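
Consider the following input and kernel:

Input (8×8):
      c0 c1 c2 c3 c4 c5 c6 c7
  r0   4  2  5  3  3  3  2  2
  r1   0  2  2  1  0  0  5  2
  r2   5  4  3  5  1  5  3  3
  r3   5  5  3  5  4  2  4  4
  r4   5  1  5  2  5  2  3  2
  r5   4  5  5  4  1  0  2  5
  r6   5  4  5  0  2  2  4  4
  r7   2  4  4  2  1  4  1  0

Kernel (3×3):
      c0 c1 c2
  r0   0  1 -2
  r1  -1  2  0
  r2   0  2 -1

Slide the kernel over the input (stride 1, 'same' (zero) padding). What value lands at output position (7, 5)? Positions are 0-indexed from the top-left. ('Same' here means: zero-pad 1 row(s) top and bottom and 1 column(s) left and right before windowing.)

1

The receptive field on the zero-padded input at this output position is [2 2 4 / 1 4 1 / 0 0 0]. Elementwise product with the kernel and sum: 2·1 + 4·-2 + 1·-1 + 4·2 + 0·2 + 0·-1.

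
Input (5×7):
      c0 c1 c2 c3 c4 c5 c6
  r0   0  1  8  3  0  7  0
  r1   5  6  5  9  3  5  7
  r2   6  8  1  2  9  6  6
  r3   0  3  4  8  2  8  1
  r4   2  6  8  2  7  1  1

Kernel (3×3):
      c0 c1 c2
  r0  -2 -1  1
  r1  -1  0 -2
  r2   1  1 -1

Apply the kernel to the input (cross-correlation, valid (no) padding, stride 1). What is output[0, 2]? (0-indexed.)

-36

The receptive field on the input at this output position is [8 3 0 / 5 9 3 / 1 2 9]. Elementwise product with the kernel and sum: 8·-2 + 3·-1 + 0·1 + 5·-1 + 3·-2 + 1·1 + 2·1 + 9·-1.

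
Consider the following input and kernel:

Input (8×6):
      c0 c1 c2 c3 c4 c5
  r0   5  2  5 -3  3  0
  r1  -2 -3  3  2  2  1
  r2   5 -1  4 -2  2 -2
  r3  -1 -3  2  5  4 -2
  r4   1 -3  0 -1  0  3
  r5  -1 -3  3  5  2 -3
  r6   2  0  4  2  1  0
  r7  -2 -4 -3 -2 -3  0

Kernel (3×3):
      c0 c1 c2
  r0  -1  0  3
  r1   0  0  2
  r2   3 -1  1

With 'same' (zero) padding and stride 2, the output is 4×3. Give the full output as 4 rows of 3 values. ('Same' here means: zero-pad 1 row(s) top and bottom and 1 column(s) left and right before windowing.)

3 -16 5
-13 -1 6
-17 9 5
-11 11 -17

Output[0,0]: The receptive field on the zero-padded input at this output position is [0 0 0 / 0 5 2 / 0 -2 -3]. Elementwise product with the kernel and sum: 0·-1 + 0·3 + 2·2 + 0·3 + -2·-1 + -3·1.
Output[0,1]: The receptive field on the zero-padded input at this output position is [0 0 0 / 2 5 -3 / -3 3 2]. Elementwise product with the kernel and sum: 0·-1 + 0·3 + -3·2 + -3·3 + 3·-1 + 2·1.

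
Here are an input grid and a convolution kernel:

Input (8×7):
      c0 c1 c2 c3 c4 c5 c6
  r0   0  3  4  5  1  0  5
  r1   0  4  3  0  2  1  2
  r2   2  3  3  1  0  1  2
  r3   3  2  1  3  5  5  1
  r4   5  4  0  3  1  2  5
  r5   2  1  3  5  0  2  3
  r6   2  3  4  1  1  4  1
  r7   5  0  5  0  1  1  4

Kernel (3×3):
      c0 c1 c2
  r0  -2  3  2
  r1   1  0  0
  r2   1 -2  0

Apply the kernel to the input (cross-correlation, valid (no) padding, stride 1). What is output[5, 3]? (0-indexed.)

The receptive field on the input at this output position is [5 0 2 / 1 1 4 / 0 1 1]. Elementwise product with the kernel and sum: 5·-2 + 0·3 + 2·2 + 1·1 + 0·1 + 1·-2.

-7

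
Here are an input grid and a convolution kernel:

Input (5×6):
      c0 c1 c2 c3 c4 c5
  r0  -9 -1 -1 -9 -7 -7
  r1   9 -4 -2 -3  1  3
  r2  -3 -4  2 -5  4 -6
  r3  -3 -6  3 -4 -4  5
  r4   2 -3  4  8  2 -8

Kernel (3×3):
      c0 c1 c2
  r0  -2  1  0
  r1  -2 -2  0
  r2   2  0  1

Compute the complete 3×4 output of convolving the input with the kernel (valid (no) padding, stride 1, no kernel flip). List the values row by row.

Output[0,0]: The receptive field on the input at this output position is [-9 -1 -1 / 9 -4 -2 / -3 -4 2]. Elementwise product with the kernel and sum: -9·-2 + -1·1 + 9·-2 + -4·-2 + -3·2 + 2·1.
Output[0,1]: The receptive field on the input at this output position is [-1 -1 -9 / -4 -2 -3 / -4 2 -5]. Elementwise product with the kernel and sum: -1·-2 + -1·1 + -4·-2 + -2·-2 + -4·2 + -5·1.

3 0 11 -1
-11 -6 9 6
28 18 3 38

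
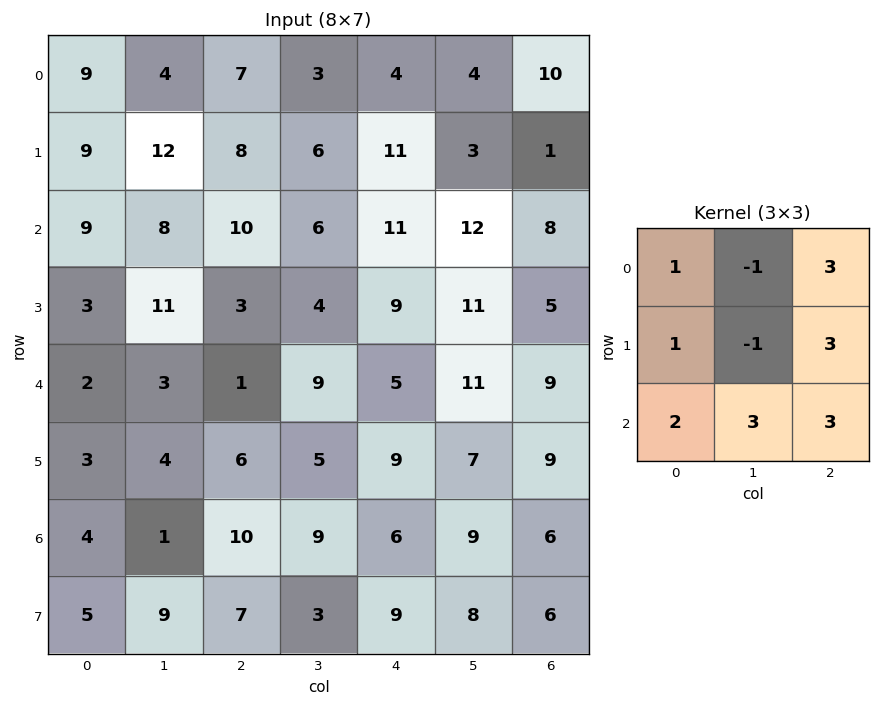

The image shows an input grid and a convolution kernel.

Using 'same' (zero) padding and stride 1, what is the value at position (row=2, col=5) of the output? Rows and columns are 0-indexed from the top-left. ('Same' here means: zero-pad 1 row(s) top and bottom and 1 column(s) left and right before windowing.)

The receptive field on the zero-padded input at this output position is [11 3 1 / 11 12 8 / 9 11 5]. Elementwise product with the kernel and sum: 11·1 + 3·-1 + 1·3 + 11·1 + 12·-1 + 8·3 + 9·2 + 11·3 + 5·3.

100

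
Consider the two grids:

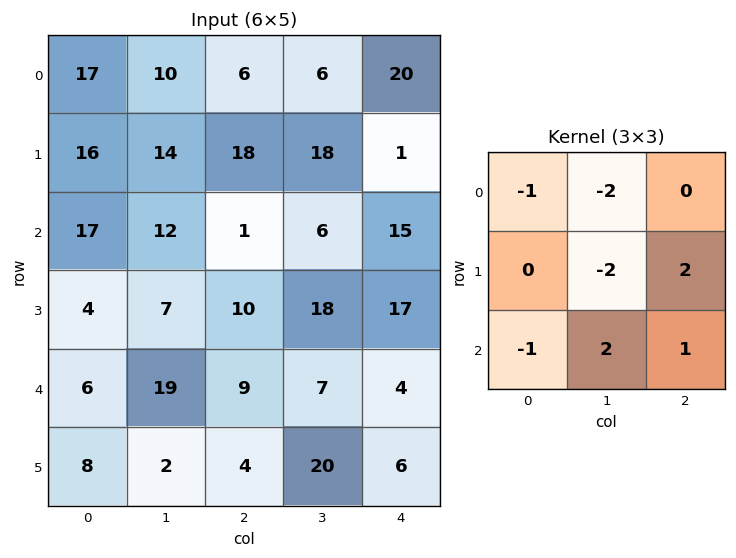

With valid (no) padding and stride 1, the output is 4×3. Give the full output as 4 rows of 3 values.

Output[0,0]: The receptive field on the input at this output position is [17 10 6 / 16 14 18 / 17 12 1]. Elementwise product with the kernel and sum: 17·-1 + 10·-2 + 14·-2 + 18·2 + 17·-1 + 12·2 + 1·1.

-21 -26 -26
-46 -9 7
6 8 -6
-38 -5 -10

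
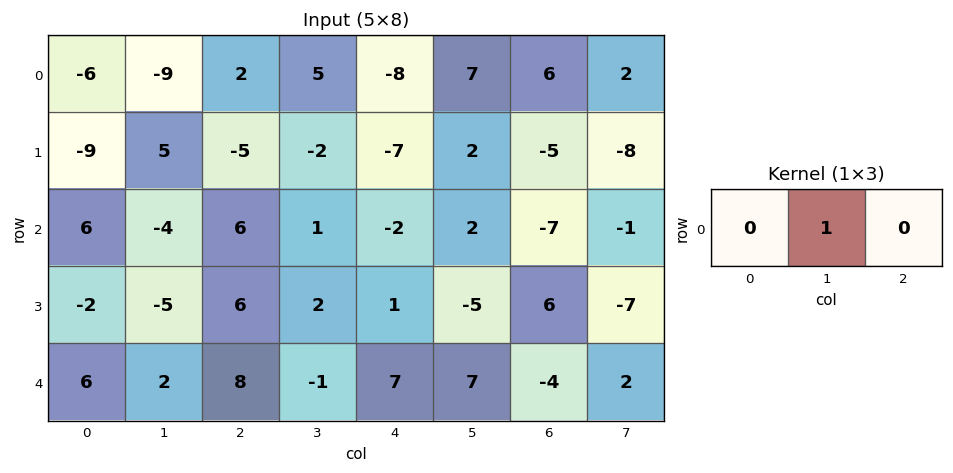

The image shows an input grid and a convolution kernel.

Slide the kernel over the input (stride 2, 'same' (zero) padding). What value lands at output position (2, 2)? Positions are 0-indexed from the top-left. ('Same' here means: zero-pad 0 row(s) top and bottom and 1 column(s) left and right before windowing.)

7

The receptive field on the zero-padded input at this output position is [-1 7 7]. Elementwise product with the kernel and sum: 7·1.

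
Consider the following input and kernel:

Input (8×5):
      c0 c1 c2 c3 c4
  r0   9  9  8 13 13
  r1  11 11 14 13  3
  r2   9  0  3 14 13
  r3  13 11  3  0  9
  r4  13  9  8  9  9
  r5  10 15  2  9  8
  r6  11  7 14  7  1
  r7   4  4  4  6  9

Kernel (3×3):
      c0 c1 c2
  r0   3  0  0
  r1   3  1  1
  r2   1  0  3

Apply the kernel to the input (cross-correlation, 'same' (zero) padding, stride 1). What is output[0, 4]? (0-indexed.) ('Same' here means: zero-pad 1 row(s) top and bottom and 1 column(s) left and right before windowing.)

The receptive field on the zero-padded input at this output position is [0 0 0 / 13 13 0 / 13 3 0]. Elementwise product with the kernel and sum: 0·3 + 13·3 + 13·1 + 0·1 + 13·1 + 0·3.

65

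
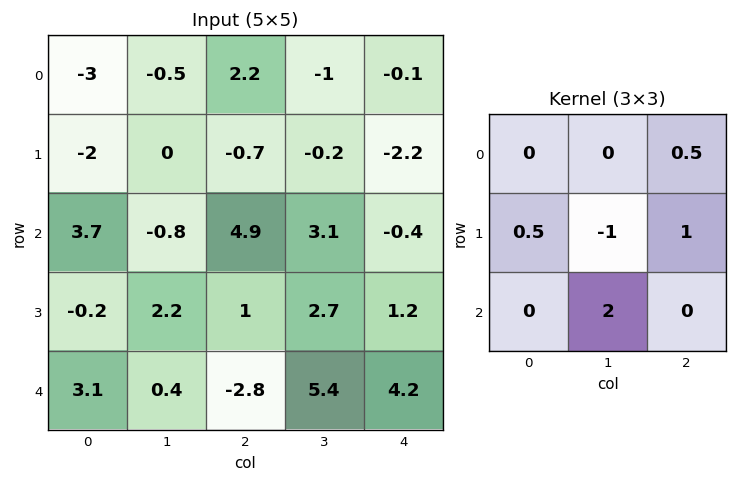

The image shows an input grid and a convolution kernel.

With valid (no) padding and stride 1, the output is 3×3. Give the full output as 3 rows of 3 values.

-2.2 9.8 3.8
11.6 -0.3 3.25
1.95 -1.25 9.6

Output[0,0]: The receptive field on the input at this output position is [-3 -0.5 2.2 / -2 0 -0.7 / 3.7 -0.8 4.9]. Elementwise product with the kernel and sum: 2.2·0.5 + -2·0.5 + 0·-1 + -0.7·1 + -0.8·2.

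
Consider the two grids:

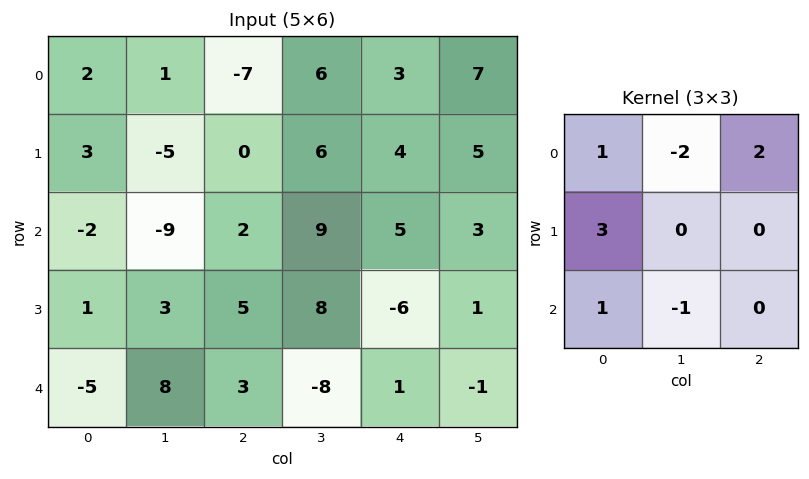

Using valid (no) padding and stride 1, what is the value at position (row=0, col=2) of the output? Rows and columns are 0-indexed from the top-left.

-20

The receptive field on the input at this output position is [-7 6 3 / 0 6 4 / 2 9 5]. Elementwise product with the kernel and sum: -7·1 + 6·-2 + 3·2 + 0·3 + 2·1 + 9·-1.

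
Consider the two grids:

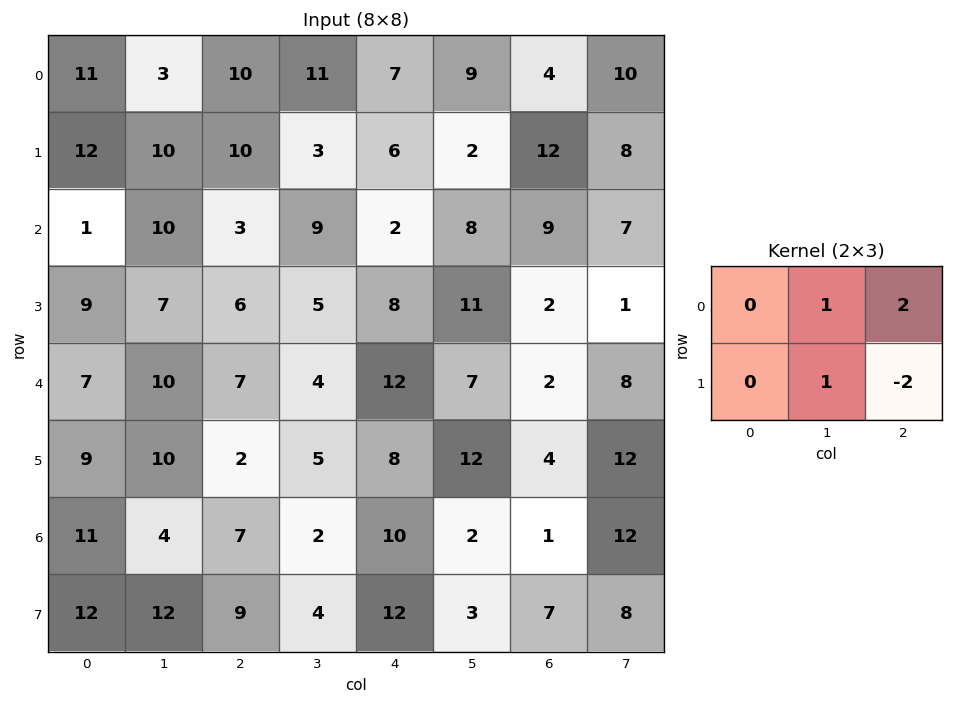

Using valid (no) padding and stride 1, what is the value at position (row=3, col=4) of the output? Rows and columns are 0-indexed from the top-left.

18

The receptive field on the input at this output position is [8 11 2 / 12 7 2]. Elementwise product with the kernel and sum: 11·1 + 2·2 + 7·1 + 2·-2.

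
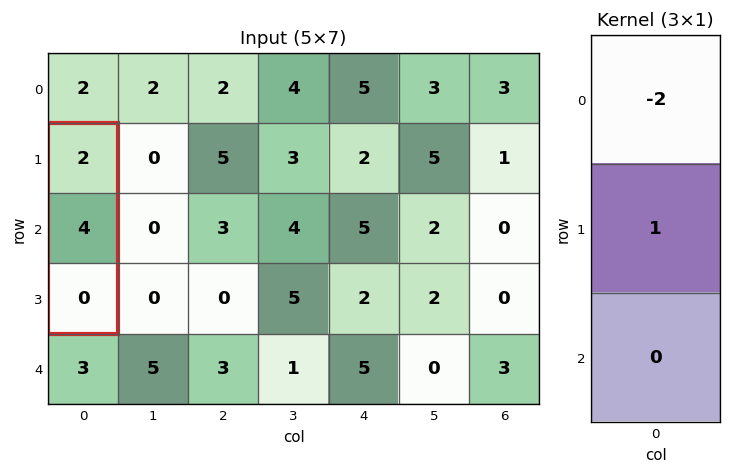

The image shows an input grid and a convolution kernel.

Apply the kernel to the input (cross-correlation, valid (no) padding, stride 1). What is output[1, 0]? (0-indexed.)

The receptive field on the input at this output position is [2 / 4 / 0]. Elementwise product with the kernel and sum: 2·-2 + 4·1.

0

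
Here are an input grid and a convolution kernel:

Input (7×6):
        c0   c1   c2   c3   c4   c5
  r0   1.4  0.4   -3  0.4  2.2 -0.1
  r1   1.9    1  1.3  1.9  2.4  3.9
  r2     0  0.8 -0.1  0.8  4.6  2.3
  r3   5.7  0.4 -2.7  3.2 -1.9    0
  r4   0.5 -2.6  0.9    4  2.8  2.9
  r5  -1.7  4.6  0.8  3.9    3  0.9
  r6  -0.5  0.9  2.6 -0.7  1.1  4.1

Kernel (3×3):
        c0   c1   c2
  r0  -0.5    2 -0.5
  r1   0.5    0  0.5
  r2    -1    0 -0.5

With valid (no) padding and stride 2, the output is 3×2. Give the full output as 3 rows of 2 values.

Output[0,0]: The receptive field on the input at this output position is [1.4 0.4 -3 / 1.9 1 1.3 / 0 0.8 -0.1]. Elementwise product with the kernel and sum: 1.4·-0.5 + 0.4·2 + -3·-0.5 + 1.9·0.5 + 1.3·0.5 + 0·-1 + -0.1·-0.5.
Output[0,1]: The receptive field on the input at this output position is [-3 0.4 2.2 / 1.3 1.9 2.4 / -0.1 0.8 4.6]. Elementwise product with the kernel and sum: -3·-0.5 + 0.4·2 + 2.2·-0.5 + 1.3·0.5 + 2.4·0.5 + -0.1·-1 + 4.6·-0.5.

3.25 0.85
2.2 -5.25
-7.15 4.9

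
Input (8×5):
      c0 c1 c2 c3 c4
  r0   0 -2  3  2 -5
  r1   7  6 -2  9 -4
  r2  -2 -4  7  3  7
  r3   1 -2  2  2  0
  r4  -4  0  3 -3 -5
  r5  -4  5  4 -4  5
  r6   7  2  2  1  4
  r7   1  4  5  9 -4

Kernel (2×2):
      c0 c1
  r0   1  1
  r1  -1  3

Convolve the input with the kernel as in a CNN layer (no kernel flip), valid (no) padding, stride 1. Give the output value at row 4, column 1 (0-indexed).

10

The receptive field on the input at this output position is [0 3 / 5 4]. Elementwise product with the kernel and sum: 0·1 + 3·1 + 5·-1 + 4·3.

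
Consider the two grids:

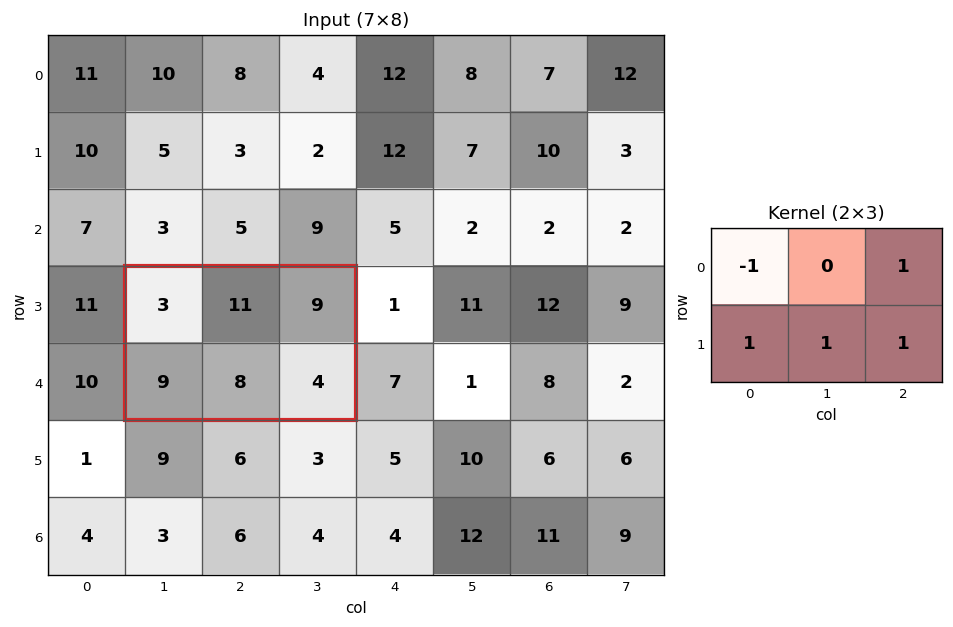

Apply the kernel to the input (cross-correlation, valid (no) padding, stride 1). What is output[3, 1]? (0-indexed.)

The receptive field on the input at this output position is [3 11 9 / 9 8 4]. Elementwise product with the kernel and sum: 3·-1 + 9·1 + 9·1 + 8·1 + 4·1.

27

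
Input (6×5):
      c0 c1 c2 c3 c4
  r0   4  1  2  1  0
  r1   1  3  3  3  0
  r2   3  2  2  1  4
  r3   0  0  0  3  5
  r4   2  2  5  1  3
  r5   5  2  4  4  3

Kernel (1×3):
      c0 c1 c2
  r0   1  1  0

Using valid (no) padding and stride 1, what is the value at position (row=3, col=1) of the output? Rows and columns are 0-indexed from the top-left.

The receptive field on the input at this output position is [0 0 3]. Elementwise product with the kernel and sum: 0·1 + 0·1.

0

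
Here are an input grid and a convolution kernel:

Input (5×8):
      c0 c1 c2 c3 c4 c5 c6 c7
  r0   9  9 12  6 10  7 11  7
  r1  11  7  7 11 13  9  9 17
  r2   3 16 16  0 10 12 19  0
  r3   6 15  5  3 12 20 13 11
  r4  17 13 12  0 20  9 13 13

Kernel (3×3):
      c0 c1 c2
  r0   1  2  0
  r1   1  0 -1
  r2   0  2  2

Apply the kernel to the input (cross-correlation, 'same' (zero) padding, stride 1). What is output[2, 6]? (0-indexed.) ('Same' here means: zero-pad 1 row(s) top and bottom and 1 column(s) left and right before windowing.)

87

The receptive field on the zero-padded input at this output position is [9 9 17 / 12 19 0 / 20 13 11]. Elementwise product with the kernel and sum: 9·1 + 9·2 + 12·1 + 0·-1 + 13·2 + 11·2.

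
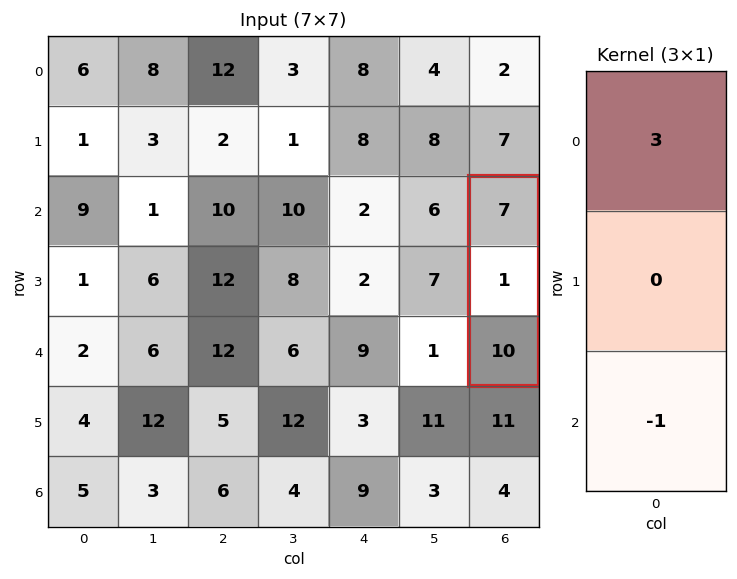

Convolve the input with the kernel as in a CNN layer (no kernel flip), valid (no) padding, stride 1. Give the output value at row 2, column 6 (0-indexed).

The receptive field on the input at this output position is [7 / 1 / 10]. Elementwise product with the kernel and sum: 7·3 + 10·-1.

11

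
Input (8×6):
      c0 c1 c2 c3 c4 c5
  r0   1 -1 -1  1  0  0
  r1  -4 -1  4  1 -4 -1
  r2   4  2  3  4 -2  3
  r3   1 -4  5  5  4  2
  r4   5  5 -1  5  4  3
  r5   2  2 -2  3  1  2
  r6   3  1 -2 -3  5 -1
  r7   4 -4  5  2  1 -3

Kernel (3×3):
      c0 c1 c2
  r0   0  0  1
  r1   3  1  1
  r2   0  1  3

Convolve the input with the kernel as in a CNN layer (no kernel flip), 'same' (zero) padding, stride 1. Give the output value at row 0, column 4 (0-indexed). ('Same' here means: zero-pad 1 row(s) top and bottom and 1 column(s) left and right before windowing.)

-4

The receptive field on the zero-padded input at this output position is [0 0 0 / 1 0 0 / 1 -4 -1]. Elementwise product with the kernel and sum: 0·1 + 1·3 + 0·1 + 0·1 + -4·1 + -1·3.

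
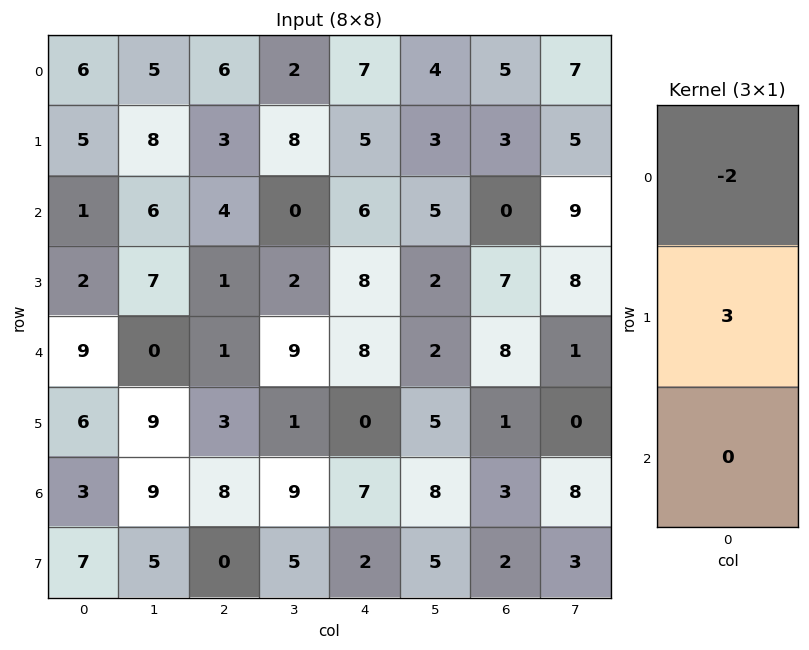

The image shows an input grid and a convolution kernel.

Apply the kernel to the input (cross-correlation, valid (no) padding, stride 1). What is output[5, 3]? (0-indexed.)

25

The receptive field on the input at this output position is [1 / 9 / 5]. Elementwise product with the kernel and sum: 1·-2 + 9·3.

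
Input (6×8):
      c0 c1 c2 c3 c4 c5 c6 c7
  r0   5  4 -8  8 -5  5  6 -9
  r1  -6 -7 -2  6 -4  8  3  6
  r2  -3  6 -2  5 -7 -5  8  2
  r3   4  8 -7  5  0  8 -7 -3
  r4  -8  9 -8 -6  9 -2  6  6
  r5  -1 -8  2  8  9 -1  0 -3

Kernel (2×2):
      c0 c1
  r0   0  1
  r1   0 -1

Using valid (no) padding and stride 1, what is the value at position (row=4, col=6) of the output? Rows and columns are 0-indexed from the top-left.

9

The receptive field on the input at this output position is [6 6 / 0 -3]. Elementwise product with the kernel and sum: 6·1 + -3·-1.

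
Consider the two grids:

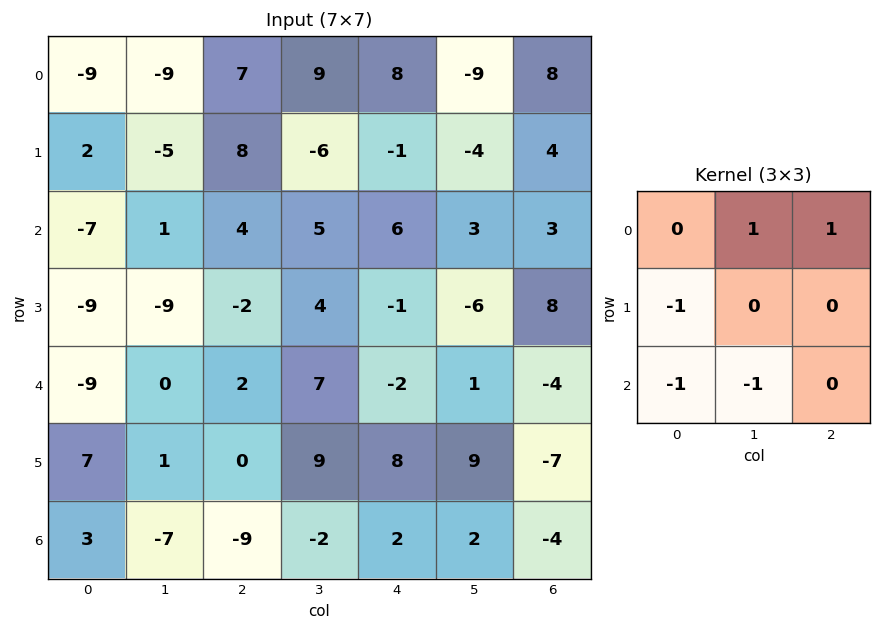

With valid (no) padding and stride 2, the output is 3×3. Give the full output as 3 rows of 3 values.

Output[0,0]: The receptive field on the input at this output position is [-9 -9 7 / 2 -5 8 / -7 1 4]. Elementwise product with the kernel and sum: -9·1 + 7·1 + 2·-1 + -7·-1 + 1·-1.

2 0 -9
23 4 8
-1 16 -15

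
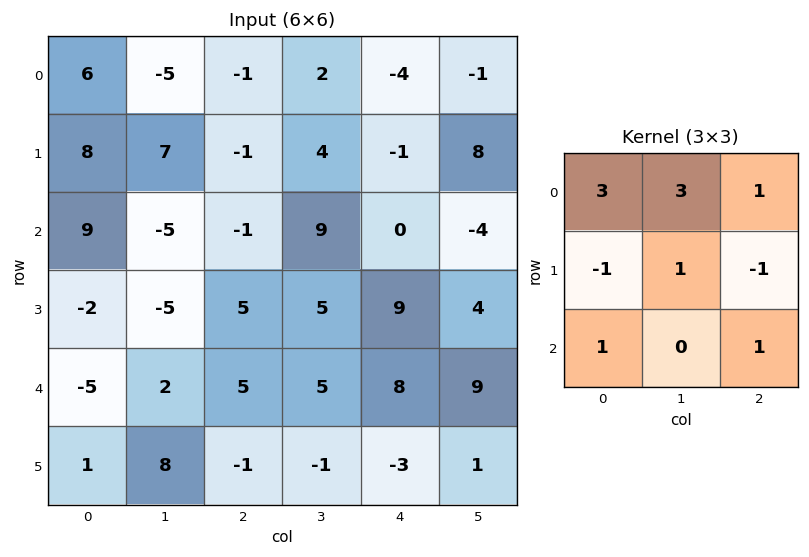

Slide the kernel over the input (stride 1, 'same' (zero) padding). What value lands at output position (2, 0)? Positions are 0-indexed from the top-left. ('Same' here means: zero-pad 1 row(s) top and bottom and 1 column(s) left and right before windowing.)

40

The receptive field on the zero-padded input at this output position is [0 8 7 / 0 9 -5 / 0 -2 -5]. Elementwise product with the kernel and sum: 0·3 + 8·3 + 7·1 + 0·-1 + 9·1 + -5·-1 + 0·1 + -5·1.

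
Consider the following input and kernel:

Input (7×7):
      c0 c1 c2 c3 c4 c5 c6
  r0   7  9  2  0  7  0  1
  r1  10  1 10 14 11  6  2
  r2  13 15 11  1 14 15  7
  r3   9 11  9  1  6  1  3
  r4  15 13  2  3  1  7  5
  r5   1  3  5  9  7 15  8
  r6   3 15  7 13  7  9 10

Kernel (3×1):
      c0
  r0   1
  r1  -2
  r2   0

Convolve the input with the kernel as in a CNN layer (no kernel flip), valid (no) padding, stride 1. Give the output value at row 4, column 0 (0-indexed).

The receptive field on the input at this output position is [15 / 1 / 3]. Elementwise product with the kernel and sum: 15·1 + 1·-2.

13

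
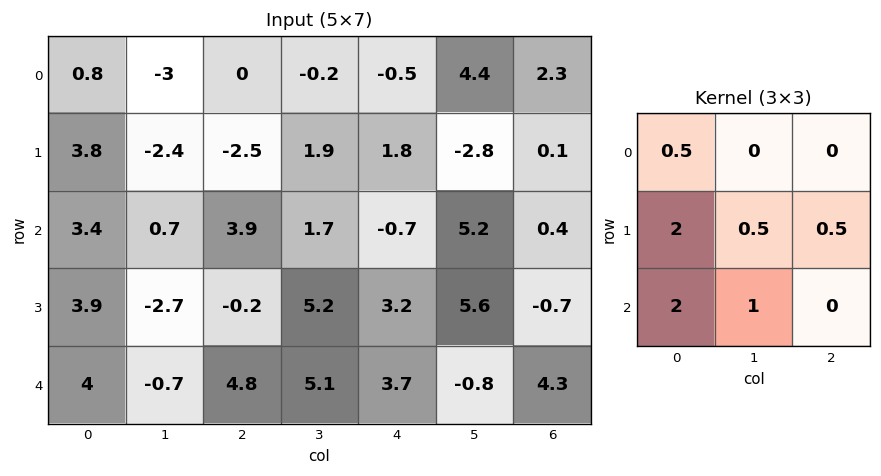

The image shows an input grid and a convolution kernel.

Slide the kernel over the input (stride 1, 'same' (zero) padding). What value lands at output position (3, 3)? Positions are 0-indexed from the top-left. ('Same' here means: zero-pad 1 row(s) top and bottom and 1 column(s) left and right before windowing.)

The receptive field on the zero-padded input at this output position is [3.9 1.7 -0.7 / -0.2 5.2 3.2 / 4.8 5.1 3.7]. Elementwise product with the kernel and sum: 3.9·0.5 + -0.2·2 + 5.2·0.5 + 3.2·0.5 + 4.8·2 + 5.1·1.

20.45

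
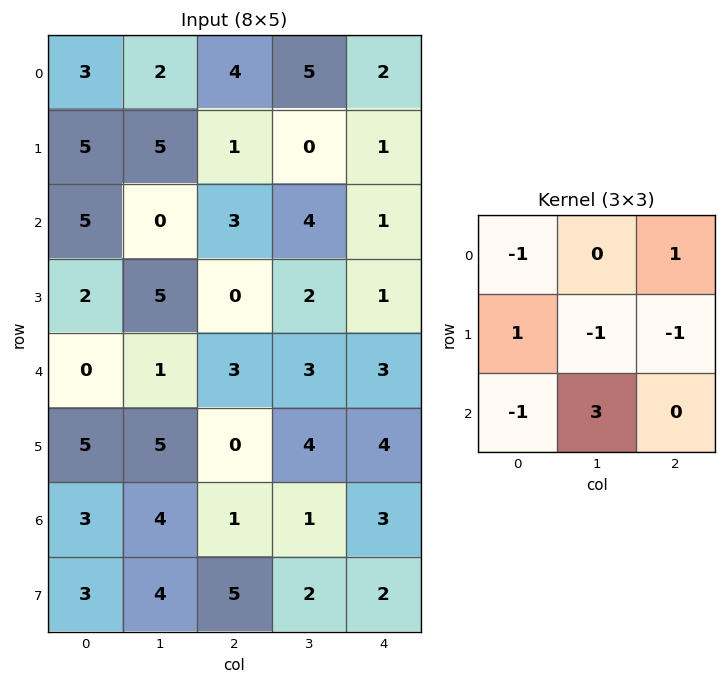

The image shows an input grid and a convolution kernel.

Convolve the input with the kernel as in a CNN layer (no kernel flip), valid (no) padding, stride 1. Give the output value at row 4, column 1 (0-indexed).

2

The receptive field on the input at this output position is [1 3 3 / 5 0 4 / 4 1 1]. Elementwise product with the kernel and sum: 1·-1 + 3·1 + 5·1 + 0·-1 + 4·-1 + 4·-1 + 1·3.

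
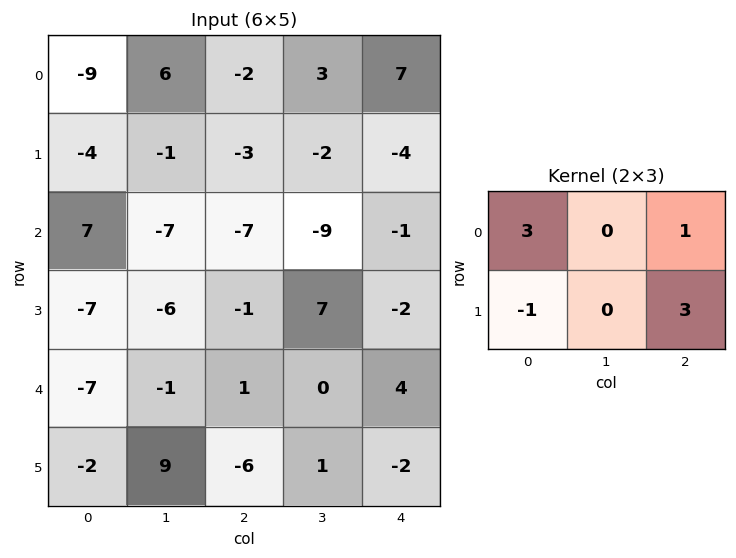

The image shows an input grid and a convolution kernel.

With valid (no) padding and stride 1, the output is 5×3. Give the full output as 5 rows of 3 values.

Output[0,0]: The receptive field on the input at this output position is [-9 6 -2 / -4 -1 -3]. Elementwise product with the kernel and sum: -9·3 + -2·1 + -4·-1 + -3·3.

-34 16 -8
-43 -25 -9
18 -3 -27
-12 -10 6
-36 -9 7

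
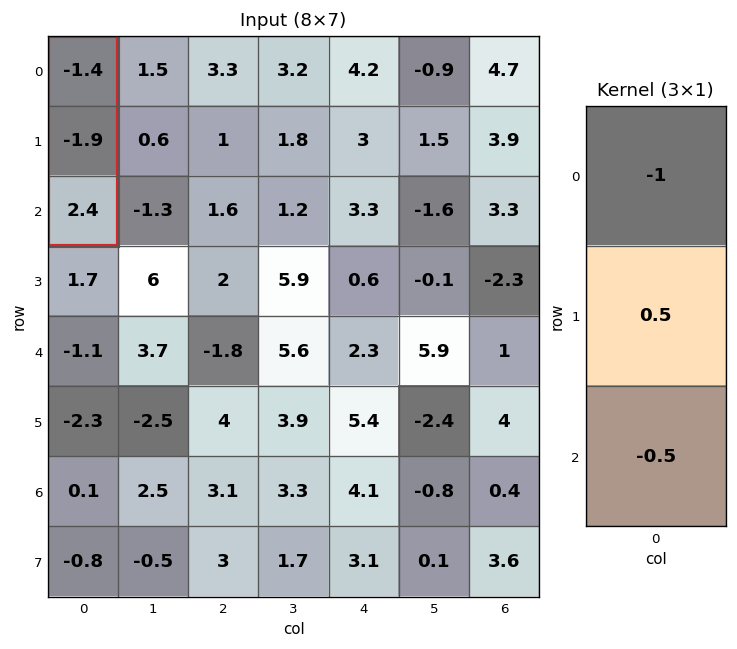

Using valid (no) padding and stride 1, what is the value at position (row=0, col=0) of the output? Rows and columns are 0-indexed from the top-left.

The receptive field on the input at this output position is [-1.4 / -1.9 / 2.4]. Elementwise product with the kernel and sum: -1.4·-1 + -1.9·0.5 + 2.4·-0.5.

-0.75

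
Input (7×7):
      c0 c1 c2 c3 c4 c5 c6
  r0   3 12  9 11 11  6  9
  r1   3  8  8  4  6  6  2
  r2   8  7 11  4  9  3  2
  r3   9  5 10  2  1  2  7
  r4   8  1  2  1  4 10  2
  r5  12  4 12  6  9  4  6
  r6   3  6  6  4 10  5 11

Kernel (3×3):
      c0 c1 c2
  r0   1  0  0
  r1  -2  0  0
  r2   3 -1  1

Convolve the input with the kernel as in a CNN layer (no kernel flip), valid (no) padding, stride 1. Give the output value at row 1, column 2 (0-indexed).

The receptive field on the input at this output position is [8 4 6 / 11 4 9 / 10 2 1]. Elementwise product with the kernel and sum: 8·1 + 11·-2 + 10·3 + 2·-1 + 1·1.

15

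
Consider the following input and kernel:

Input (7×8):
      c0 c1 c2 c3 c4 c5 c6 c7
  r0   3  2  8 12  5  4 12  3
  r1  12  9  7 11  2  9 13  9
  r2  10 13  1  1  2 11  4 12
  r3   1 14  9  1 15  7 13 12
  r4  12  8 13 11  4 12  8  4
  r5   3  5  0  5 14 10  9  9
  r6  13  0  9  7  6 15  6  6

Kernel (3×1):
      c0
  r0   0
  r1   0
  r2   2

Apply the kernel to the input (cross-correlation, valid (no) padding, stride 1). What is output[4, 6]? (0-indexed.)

The receptive field on the input at this output position is [8 / 9 / 6]. Elementwise product with the kernel and sum: 6·2.

12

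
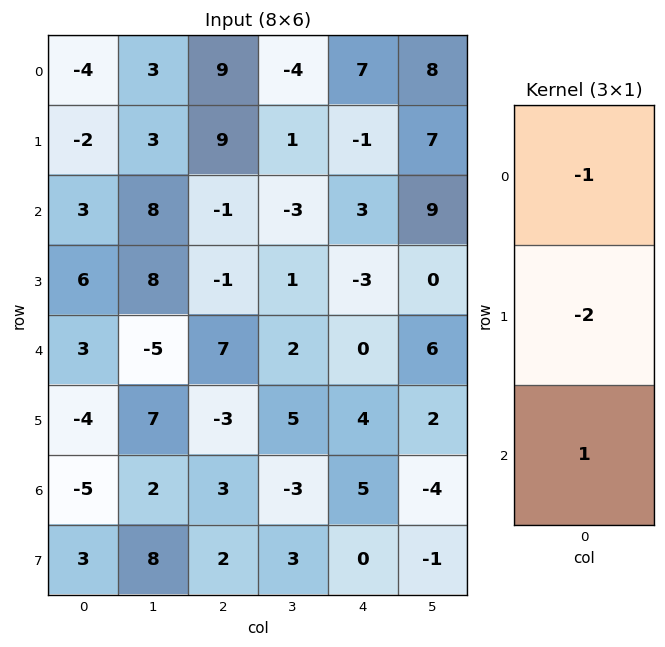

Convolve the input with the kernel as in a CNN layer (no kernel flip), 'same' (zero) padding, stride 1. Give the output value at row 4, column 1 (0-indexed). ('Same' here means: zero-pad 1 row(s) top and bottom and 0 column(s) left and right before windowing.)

The receptive field on the zero-padded input at this output position is [8 / -5 / 7]. Elementwise product with the kernel and sum: 8·-1 + -5·-2 + 7·1.

9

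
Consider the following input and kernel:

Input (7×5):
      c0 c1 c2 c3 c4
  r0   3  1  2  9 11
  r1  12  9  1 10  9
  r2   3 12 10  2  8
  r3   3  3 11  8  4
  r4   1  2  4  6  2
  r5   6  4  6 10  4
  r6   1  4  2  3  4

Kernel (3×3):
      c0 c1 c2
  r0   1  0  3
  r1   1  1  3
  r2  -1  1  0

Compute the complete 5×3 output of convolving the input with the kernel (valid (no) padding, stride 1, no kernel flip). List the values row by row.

Output[0,0]: The receptive field on the input at this output position is [3 1 2 / 12 9 1 / 3 12 10]. Elementwise product with the kernel and sum: 3·1 + 2·3 + 12·1 + 9·1 + 1·3 + 3·-1 + 12·1.

42 66 65
60 75 61
73 58 67
49 53 43
44 58 39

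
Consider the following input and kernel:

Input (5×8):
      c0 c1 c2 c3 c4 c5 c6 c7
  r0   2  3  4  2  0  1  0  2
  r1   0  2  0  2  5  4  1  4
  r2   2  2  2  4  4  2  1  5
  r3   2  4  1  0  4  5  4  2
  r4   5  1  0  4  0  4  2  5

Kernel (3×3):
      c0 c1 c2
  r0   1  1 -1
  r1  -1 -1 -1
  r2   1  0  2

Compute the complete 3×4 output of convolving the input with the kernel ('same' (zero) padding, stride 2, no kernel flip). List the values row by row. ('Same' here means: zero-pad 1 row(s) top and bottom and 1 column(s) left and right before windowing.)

-1 -3 7 9
2 -4 3 2
-8 0 -9 -4

Output[0,0]: The receptive field on the zero-padded input at this output position is [0 0 0 / 0 2 3 / 0 0 2]. Elementwise product with the kernel and sum: 0·1 + 0·1 + 0·-1 + 0·-1 + 2·-1 + 3·-1 + 0·1 + 2·2.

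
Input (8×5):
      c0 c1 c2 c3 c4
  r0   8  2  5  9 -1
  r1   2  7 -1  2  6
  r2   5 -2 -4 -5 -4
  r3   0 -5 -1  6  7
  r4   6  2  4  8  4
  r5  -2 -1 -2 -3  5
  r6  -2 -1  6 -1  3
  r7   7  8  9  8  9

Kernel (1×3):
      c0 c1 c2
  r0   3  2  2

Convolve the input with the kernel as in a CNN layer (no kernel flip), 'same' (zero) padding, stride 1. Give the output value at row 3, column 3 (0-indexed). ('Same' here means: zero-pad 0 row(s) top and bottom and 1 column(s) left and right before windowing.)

The receptive field on the zero-padded input at this output position is [-1 6 7]. Elementwise product with the kernel and sum: -1·3 + 6·2 + 7·2.

23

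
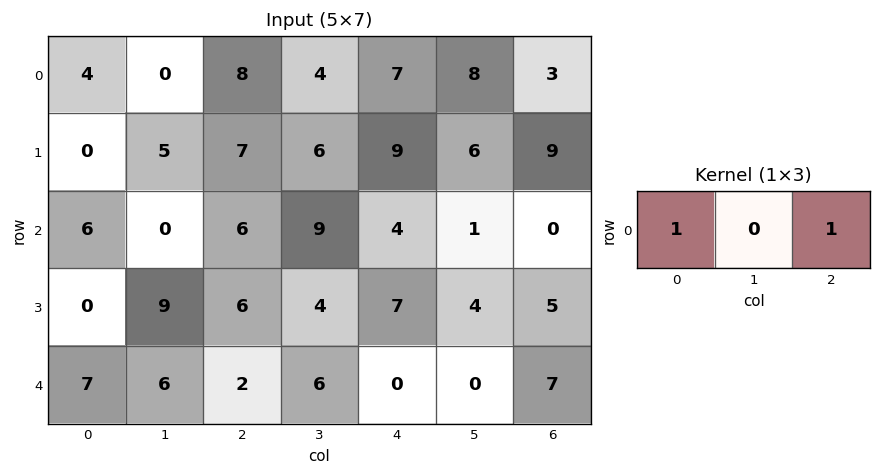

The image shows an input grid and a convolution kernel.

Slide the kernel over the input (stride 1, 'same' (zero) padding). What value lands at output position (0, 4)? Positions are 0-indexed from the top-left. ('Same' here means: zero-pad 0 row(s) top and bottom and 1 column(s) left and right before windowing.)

12

The receptive field on the zero-padded input at this output position is [4 7 8]. Elementwise product with the kernel and sum: 4·1 + 8·1.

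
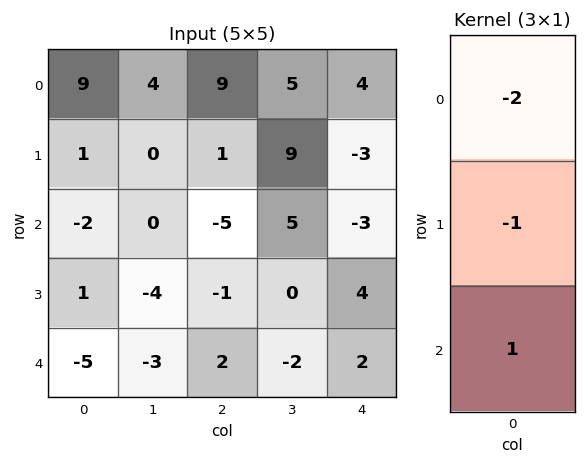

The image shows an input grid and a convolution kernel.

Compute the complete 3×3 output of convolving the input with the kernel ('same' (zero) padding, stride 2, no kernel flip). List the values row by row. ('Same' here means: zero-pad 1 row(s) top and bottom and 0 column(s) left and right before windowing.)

-8 -8 -7
1 2 13
3 0 -10

Output[0,0]: The receptive field on the zero-padded input at this output position is [0 / 9 / 1]. Elementwise product with the kernel and sum: 0·-2 + 9·-1 + 1·1.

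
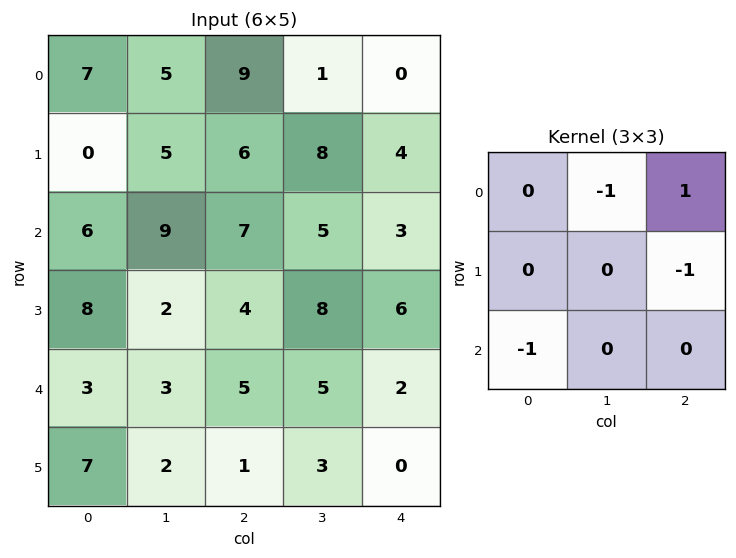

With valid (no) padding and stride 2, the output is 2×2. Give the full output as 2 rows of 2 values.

-8 -12
-9 -13

Output[0,0]: The receptive field on the input at this output position is [7 5 9 / 0 5 6 / 6 9 7]. Elementwise product with the kernel and sum: 5·-1 + 9·1 + 6·-1 + 6·-1.
Output[0,1]: The receptive field on the input at this output position is [9 1 0 / 6 8 4 / 7 5 3]. Elementwise product with the kernel and sum: 1·-1 + 0·1 + 4·-1 + 7·-1.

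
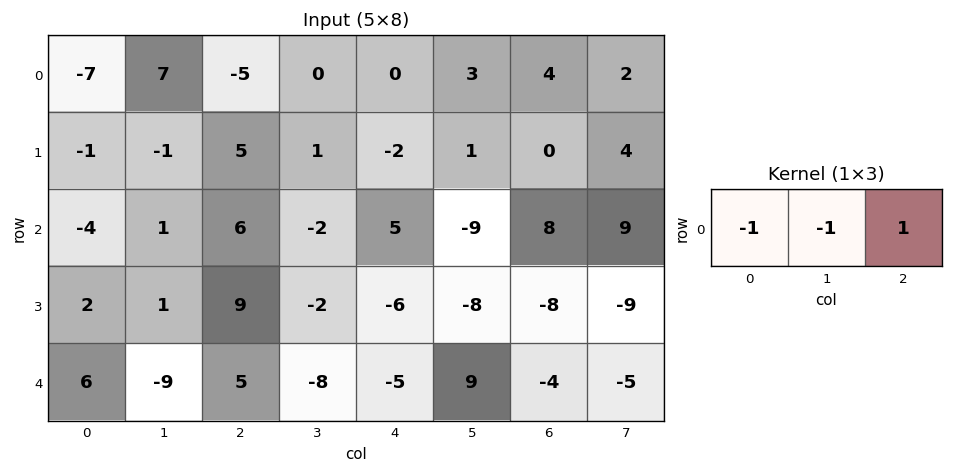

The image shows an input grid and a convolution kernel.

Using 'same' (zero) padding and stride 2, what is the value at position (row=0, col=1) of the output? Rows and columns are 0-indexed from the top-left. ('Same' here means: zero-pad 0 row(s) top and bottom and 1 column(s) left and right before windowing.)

The receptive field on the zero-padded input at this output position is [7 -5 0]. Elementwise product with the kernel and sum: 7·-1 + -5·-1 + 0·1.

-2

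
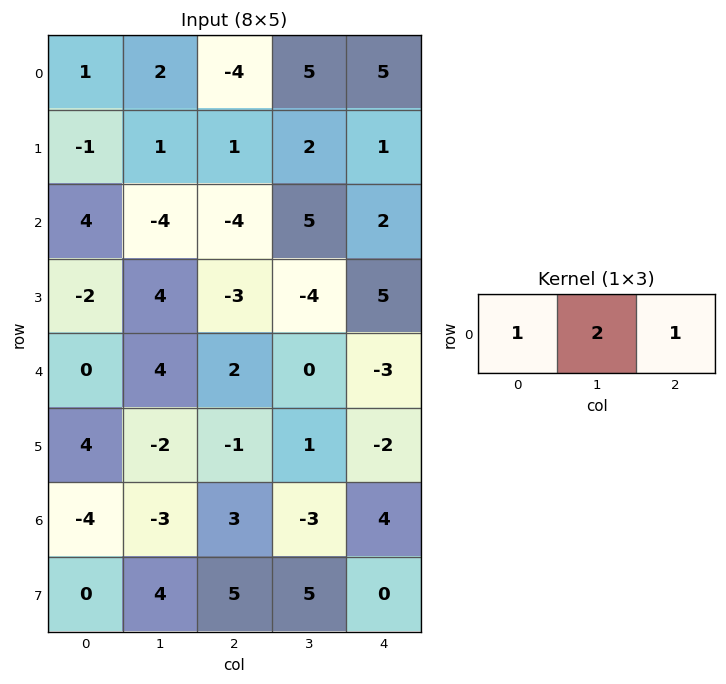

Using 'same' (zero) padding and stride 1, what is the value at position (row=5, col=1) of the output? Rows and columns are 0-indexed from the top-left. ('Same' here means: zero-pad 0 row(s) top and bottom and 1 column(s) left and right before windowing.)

-1

The receptive field on the zero-padded input at this output position is [4 -2 -1]. Elementwise product with the kernel and sum: 4·1 + -2·2 + -1·1.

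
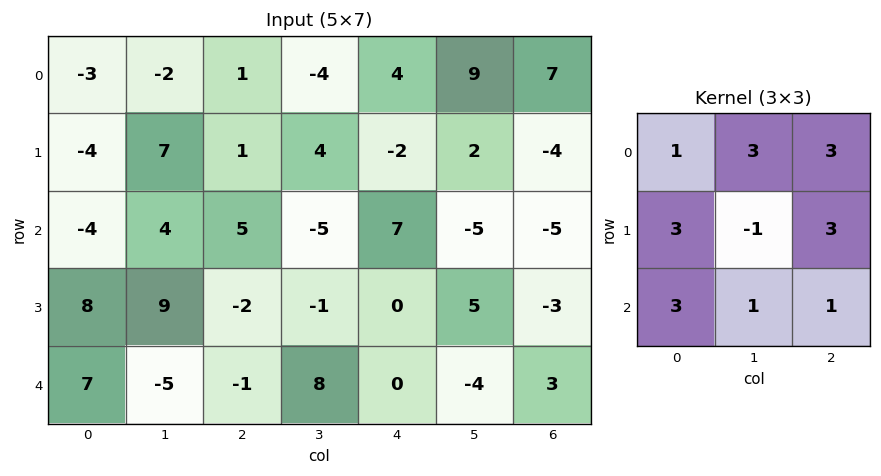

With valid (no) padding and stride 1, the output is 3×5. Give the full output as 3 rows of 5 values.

-25 33 11 42 43
50 38 41 -31 5
47 22 11 33 -38

Output[0,0]: The receptive field on the input at this output position is [-3 -2 1 / -4 7 1 / -4 4 5]. Elementwise product with the kernel and sum: -3·1 + -2·3 + 1·3 + -4·3 + 7·-1 + 1·3 + -4·3 + 4·1 + 5·1.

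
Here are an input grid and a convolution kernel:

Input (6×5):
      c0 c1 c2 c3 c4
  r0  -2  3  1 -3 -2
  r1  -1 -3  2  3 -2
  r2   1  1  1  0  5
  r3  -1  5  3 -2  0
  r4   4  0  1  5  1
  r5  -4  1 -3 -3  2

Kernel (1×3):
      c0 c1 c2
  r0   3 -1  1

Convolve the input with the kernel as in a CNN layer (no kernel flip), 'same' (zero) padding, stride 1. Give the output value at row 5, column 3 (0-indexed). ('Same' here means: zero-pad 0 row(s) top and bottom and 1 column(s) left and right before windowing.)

The receptive field on the zero-padded input at this output position is [-3 -3 2]. Elementwise product with the kernel and sum: -3·3 + -3·-1 + 2·1.

-4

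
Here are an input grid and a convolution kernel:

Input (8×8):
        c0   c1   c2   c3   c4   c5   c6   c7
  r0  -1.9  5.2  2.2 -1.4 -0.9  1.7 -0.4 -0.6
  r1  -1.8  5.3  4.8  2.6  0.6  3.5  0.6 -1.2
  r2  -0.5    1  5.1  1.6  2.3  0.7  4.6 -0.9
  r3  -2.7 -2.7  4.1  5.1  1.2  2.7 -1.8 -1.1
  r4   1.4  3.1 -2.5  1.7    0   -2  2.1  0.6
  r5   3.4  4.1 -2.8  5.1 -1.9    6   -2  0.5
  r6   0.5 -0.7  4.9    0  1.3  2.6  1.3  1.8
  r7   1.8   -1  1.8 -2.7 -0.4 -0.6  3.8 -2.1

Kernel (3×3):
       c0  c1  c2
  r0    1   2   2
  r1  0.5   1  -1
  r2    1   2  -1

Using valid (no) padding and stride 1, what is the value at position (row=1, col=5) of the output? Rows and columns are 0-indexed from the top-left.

8.35

The receptive field on the input at this output position is [3.5 0.6 -1.2 / 0.7 4.6 -0.9 / 2.7 -1.8 -1.1]. Elementwise product with the kernel and sum: 3.5·1 + 0.6·2 + -1.2·2 + 0.7·0.5 + 4.6·1 + -0.9·-1 + 2.7·1 + -1.8·2 + -1.1·-1.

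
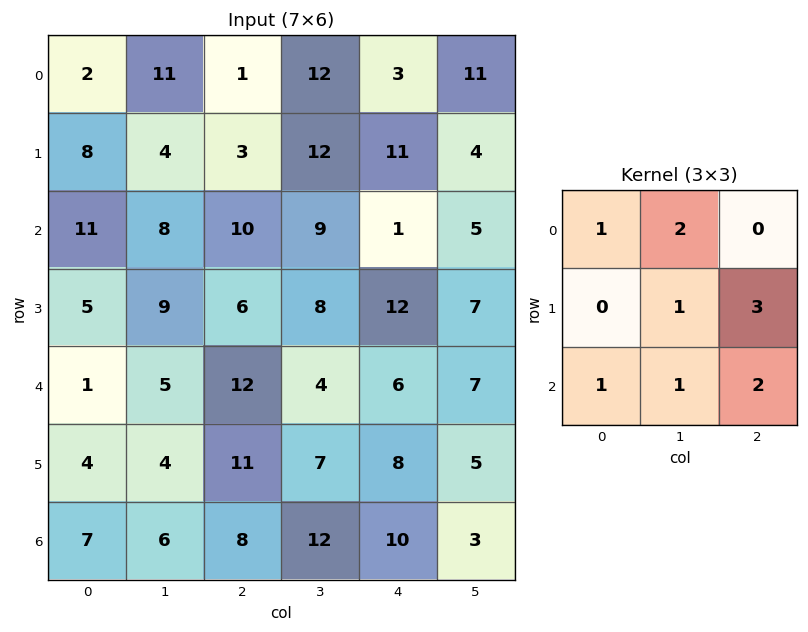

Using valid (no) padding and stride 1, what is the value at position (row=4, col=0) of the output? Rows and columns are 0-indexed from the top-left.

77

The receptive field on the input at this output position is [1 5 12 / 4 4 11 / 7 6 8]. Elementwise product with the kernel and sum: 1·1 + 5·2 + 4·1 + 11·3 + 7·1 + 6·1 + 8·2.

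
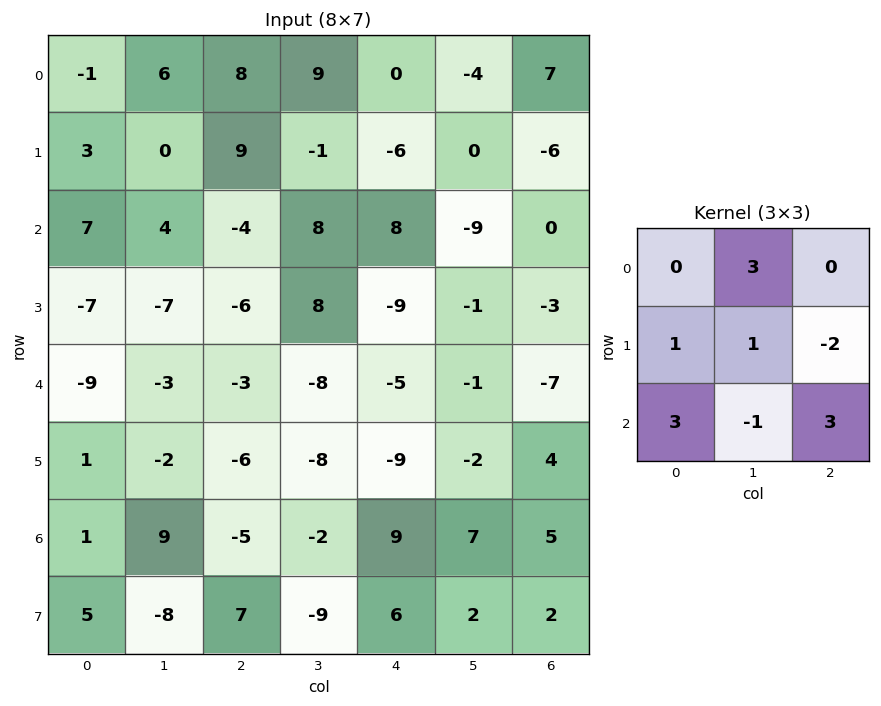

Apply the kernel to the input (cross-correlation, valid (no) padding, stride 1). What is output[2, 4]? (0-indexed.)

The receptive field on the input at this output position is [8 -9 0 / -9 -1 -3 / -5 -1 -7]. Elementwise product with the kernel and sum: -9·3 + -9·1 + -1·1 + -3·-2 + -5·3 + -1·-1 + -7·3.

-66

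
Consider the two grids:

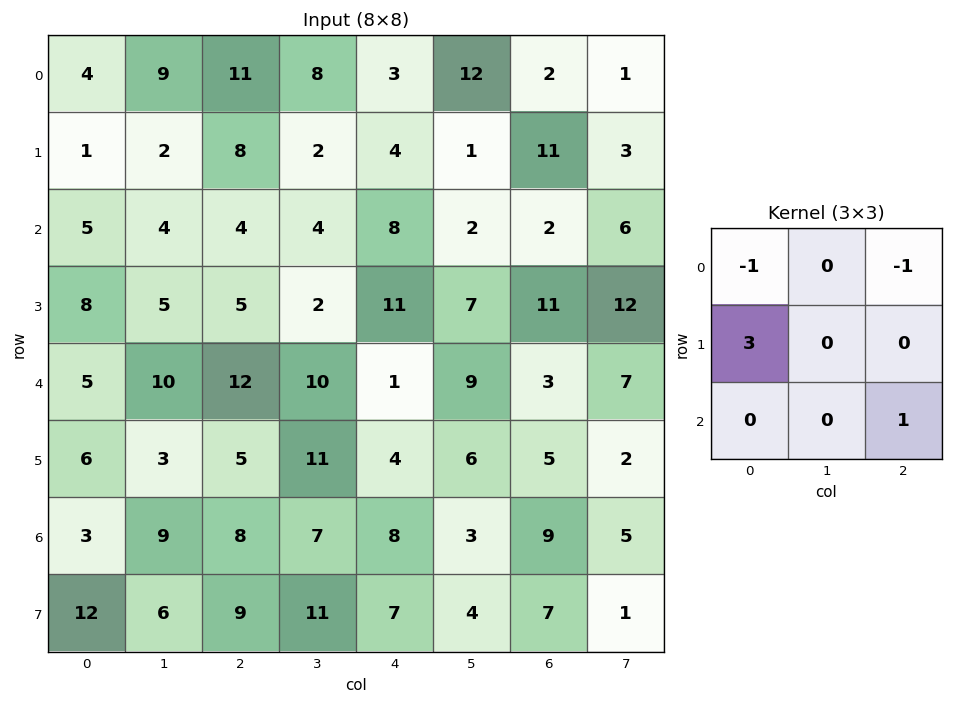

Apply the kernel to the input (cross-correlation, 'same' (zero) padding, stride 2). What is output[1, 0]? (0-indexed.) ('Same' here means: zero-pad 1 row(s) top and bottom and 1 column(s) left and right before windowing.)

3

The receptive field on the zero-padded input at this output position is [0 1 2 / 0 5 4 / 0 8 5]. Elementwise product with the kernel and sum: 0·-1 + 2·-1 + 0·3 + 5·1.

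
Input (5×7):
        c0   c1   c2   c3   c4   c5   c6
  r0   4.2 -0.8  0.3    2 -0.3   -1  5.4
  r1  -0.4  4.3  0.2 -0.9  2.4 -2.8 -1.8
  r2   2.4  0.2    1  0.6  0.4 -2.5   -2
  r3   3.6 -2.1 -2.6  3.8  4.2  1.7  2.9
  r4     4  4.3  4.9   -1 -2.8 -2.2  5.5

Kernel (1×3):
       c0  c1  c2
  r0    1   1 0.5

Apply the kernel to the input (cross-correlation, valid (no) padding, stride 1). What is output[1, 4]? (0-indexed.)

The receptive field on the input at this output position is [2.4 -2.8 -1.8]. Elementwise product with the kernel and sum: 2.4·1 + -2.8·1 + -1.8·0.5.

-1.3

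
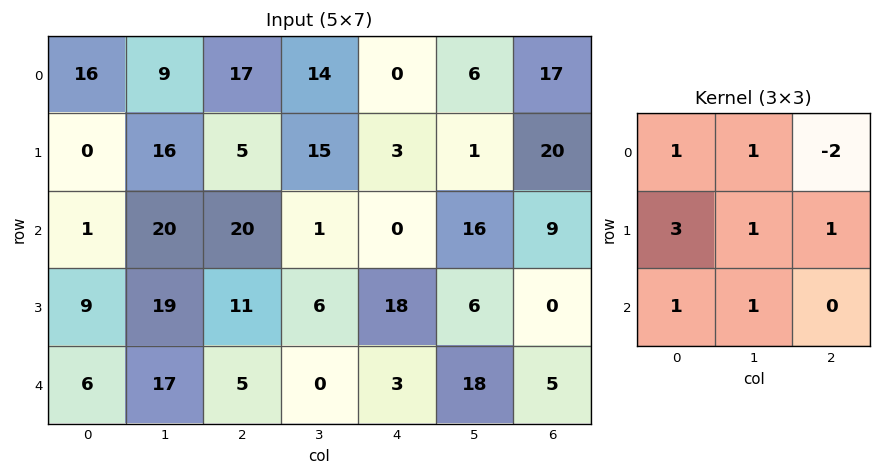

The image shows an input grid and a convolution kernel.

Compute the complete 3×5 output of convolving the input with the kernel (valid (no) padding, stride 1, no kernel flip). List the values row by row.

33 106 85 52 18
77 102 92 59 13
61 134 83 14 79

Output[0,0]: The receptive field on the input at this output position is [16 9 17 / 0 16 5 / 1 20 20]. Elementwise product with the kernel and sum: 16·1 + 9·1 + 17·-2 + 0·3 + 16·1 + 5·1 + 1·1 + 20·1.
Output[0,1]: The receptive field on the input at this output position is [9 17 14 / 16 5 15 / 20 20 1]. Elementwise product with the kernel and sum: 9·1 + 17·1 + 14·-2 + 16·3 + 5·1 + 15·1 + 20·1 + 20·1.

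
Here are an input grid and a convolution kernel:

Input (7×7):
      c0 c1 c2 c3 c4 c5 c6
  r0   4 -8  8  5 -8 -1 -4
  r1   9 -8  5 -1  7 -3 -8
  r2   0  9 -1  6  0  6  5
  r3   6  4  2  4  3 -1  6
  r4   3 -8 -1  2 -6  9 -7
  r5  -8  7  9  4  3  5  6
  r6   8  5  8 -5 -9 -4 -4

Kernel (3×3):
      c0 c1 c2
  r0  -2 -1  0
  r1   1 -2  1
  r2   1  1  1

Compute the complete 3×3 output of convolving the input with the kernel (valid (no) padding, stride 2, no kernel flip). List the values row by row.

38 -2 33
-15 -12 1
10 -2 -15

Output[0,0]: The receptive field on the input at this output position is [4 -8 8 / 9 -8 5 / 0 9 -1]. Elementwise product with the kernel and sum: 4·-2 + -8·-1 + 9·1 + -8·-2 + 5·1 + 0·1 + 9·1 + -1·1.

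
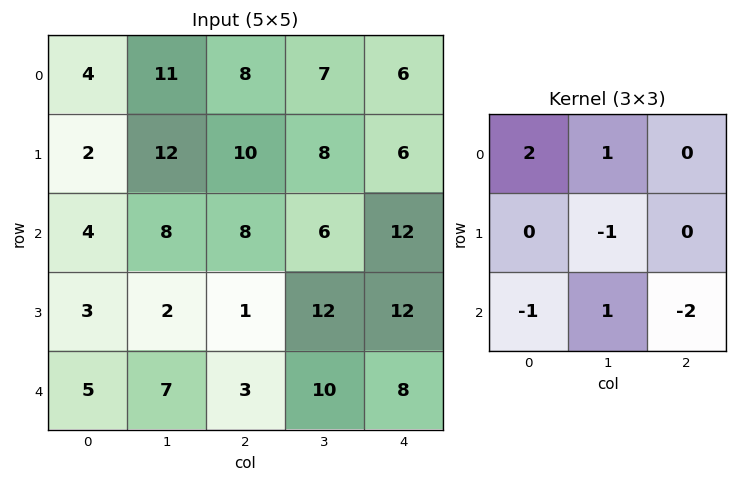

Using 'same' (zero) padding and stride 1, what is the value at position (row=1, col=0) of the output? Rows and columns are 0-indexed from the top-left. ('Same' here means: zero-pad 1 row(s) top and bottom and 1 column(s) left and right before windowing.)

-10

The receptive field on the zero-padded input at this output position is [0 4 11 / 0 2 12 / 0 4 8]. Elementwise product with the kernel and sum: 0·2 + 4·1 + 2·-1 + 0·-1 + 4·1 + 8·-2.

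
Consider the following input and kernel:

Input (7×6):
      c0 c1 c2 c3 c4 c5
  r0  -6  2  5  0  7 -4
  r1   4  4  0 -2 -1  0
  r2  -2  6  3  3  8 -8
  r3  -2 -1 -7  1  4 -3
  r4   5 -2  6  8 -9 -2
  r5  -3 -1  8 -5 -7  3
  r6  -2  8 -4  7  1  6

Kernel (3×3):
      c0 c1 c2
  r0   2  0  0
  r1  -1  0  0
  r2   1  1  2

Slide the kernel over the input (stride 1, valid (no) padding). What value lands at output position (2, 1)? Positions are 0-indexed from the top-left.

33

The receptive field on the input at this output position is [6 3 3 / -1 -7 1 / -2 6 8]. Elementwise product with the kernel and sum: 6·2 + -1·-1 + -2·1 + 6·1 + 8·2.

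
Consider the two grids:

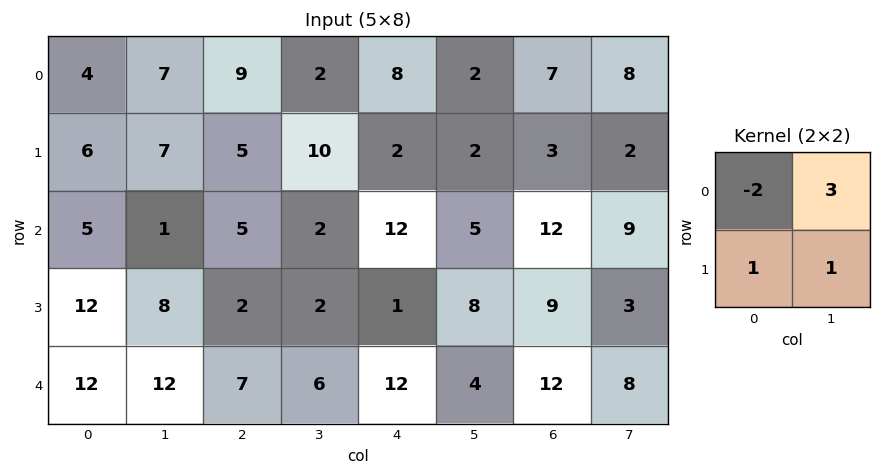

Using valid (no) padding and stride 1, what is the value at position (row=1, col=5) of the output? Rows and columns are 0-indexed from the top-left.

22

The receptive field on the input at this output position is [2 3 / 5 12]. Elementwise product with the kernel and sum: 2·-2 + 3·3 + 5·1 + 12·1.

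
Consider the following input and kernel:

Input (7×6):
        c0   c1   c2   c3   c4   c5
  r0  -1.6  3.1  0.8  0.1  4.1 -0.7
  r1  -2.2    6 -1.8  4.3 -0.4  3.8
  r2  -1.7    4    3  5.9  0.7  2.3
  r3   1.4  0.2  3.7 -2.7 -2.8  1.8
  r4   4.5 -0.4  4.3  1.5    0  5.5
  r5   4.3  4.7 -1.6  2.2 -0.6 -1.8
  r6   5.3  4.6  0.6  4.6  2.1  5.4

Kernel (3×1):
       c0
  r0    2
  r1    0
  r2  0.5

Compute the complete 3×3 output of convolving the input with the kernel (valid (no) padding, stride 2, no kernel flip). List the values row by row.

Output[0,0]: The receptive field on the input at this output position is [-1.6 / -2.2 / -1.7]. Elementwise product with the kernel and sum: -1.6·2 + -1.7·0.5.
Output[0,1]: The receptive field on the input at this output position is [0.8 / -1.8 / 3]. Elementwise product with the kernel and sum: 0.8·2 + 3·0.5.

-4.05 3.1 8.55
-1.15 8.15 1.4
11.65 8.9 1.05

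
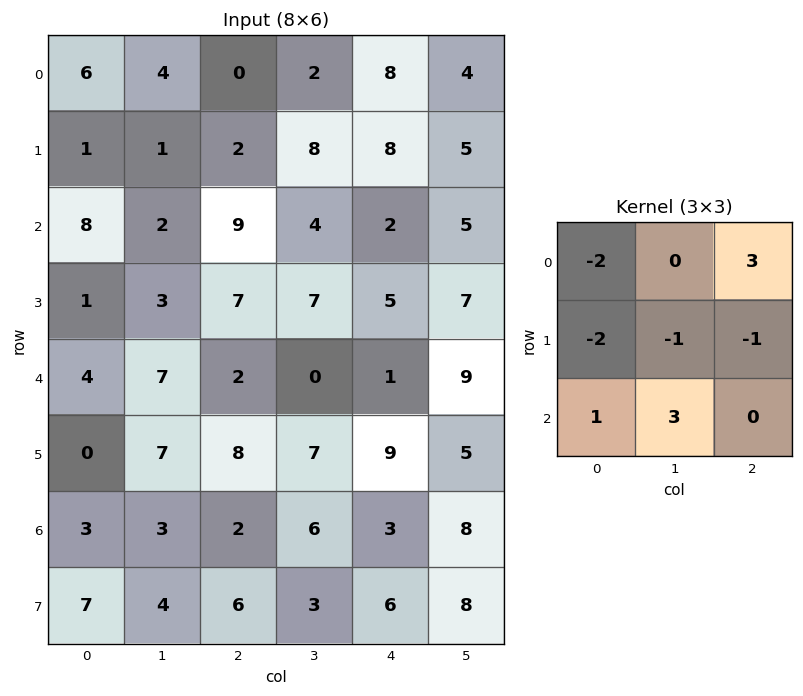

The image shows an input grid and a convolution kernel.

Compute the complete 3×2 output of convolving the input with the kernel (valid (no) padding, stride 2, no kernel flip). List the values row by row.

Output[0,0]: The receptive field on the input at this output position is [6 4 0 / 1 1 2 / 8 2 9]. Elementwise product with the kernel and sum: 6·-2 + 0·3 + 1·-2 + 1·-1 + 2·-1 + 8·1 + 2·3.
Output[0,1]: The receptive field on the input at this output position is [0 2 8 / 2 8 8 / 9 4 2]. Elementwise product with the kernel and sum: 0·-2 + 8·3 + 2·-2 + 8·-1 + 8·-1 + 9·1 + 4·3.

-3 25
24 -36
-5 -13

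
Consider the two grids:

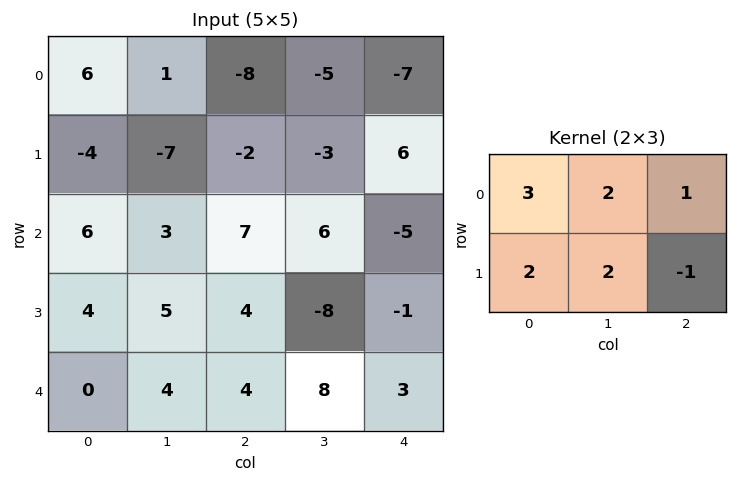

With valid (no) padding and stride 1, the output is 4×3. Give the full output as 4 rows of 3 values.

-8 -33 -57
-17 -14 25
45 55 21
30 23 16

Output[0,0]: The receptive field on the input at this output position is [6 1 -8 / -4 -7 -2]. Elementwise product with the kernel and sum: 6·3 + 1·2 + -8·1 + -4·2 + -7·2 + -2·-1.
Output[0,1]: The receptive field on the input at this output position is [1 -8 -5 / -7 -2 -3]. Elementwise product with the kernel and sum: 1·3 + -8·2 + -5·1 + -7·2 + -2·2 + -3·-1.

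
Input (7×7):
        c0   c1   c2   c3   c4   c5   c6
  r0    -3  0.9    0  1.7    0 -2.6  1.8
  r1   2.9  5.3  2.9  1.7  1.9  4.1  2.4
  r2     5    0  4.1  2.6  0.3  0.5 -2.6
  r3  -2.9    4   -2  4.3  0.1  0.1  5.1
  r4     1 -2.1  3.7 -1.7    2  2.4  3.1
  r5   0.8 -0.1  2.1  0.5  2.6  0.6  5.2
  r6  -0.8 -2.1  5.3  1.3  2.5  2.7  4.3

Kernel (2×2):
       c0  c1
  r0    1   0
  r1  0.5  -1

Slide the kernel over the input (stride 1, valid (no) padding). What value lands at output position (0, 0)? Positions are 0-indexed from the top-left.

-6.85

The receptive field on the input at this output position is [-3 0.9 / 2.9 5.3]. Elementwise product with the kernel and sum: -3·1 + 2.9·0.5 + 5.3·-1.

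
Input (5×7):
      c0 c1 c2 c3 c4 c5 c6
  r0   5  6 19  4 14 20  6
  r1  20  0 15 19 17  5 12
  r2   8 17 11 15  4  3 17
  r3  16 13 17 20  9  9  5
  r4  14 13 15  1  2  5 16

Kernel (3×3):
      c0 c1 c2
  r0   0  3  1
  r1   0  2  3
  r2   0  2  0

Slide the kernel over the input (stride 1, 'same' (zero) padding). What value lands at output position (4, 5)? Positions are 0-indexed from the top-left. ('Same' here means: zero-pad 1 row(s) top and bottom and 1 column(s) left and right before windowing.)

90

The receptive field on the zero-padded input at this output position is [9 9 5 / 2 5 16 / 0 0 0]. Elementwise product with the kernel and sum: 9·3 + 5·1 + 5·2 + 16·3 + 0·2.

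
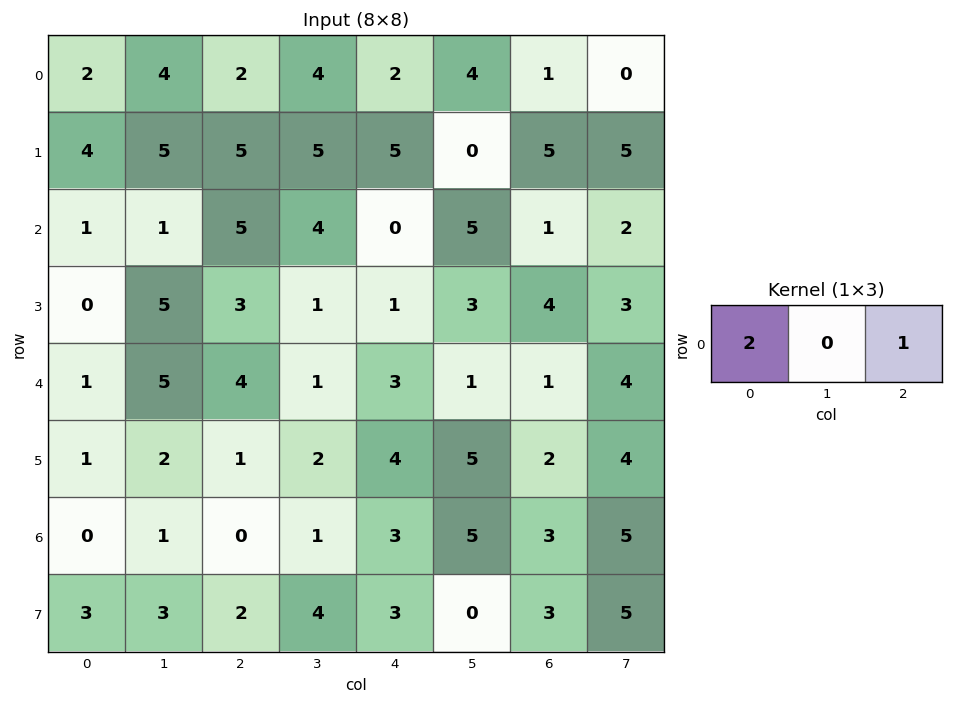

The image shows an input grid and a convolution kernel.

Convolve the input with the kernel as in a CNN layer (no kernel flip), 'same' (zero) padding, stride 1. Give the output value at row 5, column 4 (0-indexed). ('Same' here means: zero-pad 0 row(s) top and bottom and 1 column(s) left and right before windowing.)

The receptive field on the zero-padded input at this output position is [2 4 5]. Elementwise product with the kernel and sum: 2·2 + 5·1.

9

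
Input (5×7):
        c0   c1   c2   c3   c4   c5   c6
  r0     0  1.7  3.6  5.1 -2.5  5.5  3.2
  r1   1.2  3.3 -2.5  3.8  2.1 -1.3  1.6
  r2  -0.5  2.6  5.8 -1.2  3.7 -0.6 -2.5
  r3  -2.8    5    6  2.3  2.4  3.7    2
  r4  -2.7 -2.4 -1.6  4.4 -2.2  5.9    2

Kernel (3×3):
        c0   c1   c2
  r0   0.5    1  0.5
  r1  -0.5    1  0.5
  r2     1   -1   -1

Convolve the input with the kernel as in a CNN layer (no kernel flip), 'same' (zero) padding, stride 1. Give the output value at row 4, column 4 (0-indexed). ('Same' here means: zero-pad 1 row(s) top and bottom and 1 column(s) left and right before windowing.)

3.95

The receptive field on the zero-padded input at this output position is [2.3 2.4 3.7 / 4.4 -2.2 5.9 / 0 0 0]. Elementwise product with the kernel and sum: 2.3·0.5 + 2.4·1 + 3.7·0.5 + 4.4·-0.5 + -2.2·1 + 5.9·0.5 + 0·1 + 0·-1 + 0·-1.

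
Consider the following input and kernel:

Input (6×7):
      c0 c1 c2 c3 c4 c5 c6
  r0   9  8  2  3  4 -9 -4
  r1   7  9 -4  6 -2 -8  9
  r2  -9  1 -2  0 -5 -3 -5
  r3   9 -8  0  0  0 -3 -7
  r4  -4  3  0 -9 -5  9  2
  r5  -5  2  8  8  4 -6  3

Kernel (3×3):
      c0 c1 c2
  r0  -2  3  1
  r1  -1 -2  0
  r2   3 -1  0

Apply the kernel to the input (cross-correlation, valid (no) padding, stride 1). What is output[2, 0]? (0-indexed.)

11

The receptive field on the input at this output position is [-9 1 -2 / 9 -8 0 / -4 3 0]. Elementwise product with the kernel and sum: -9·-2 + 1·3 + -2·1 + 9·-1 + -8·-2 + -4·3 + 3·-1.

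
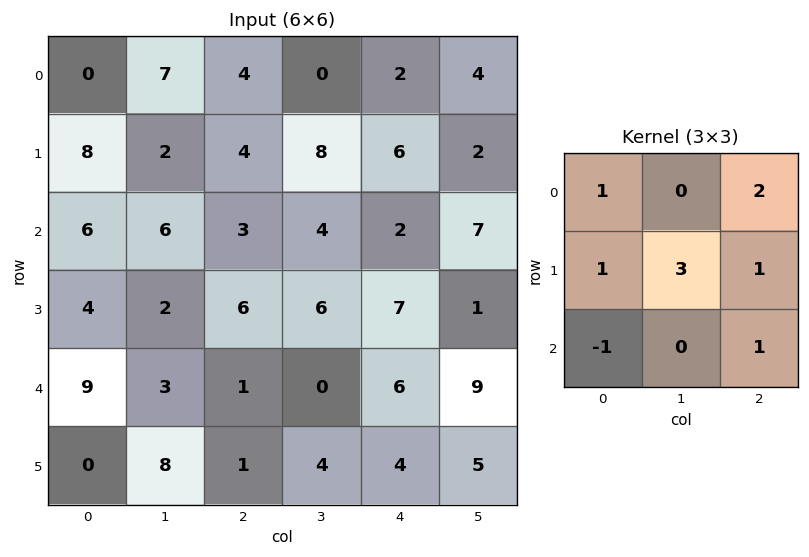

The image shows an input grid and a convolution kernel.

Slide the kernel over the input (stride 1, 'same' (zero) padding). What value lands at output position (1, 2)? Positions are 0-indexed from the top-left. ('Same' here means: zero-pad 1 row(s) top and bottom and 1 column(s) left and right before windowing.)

27

The receptive field on the zero-padded input at this output position is [7 4 0 / 2 4 8 / 6 3 4]. Elementwise product with the kernel and sum: 7·1 + 0·2 + 2·1 + 4·3 + 8·1 + 6·-1 + 4·1.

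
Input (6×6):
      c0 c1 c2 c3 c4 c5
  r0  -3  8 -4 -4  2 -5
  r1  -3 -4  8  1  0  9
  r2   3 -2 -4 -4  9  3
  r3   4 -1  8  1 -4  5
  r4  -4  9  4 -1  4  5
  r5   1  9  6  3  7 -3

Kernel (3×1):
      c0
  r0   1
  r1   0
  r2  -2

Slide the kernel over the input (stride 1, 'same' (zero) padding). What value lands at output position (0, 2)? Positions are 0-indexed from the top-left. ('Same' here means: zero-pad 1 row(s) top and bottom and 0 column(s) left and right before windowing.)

-16

The receptive field on the zero-padded input at this output position is [0 / -4 / 8]. Elementwise product with the kernel and sum: 0·1 + 8·-2.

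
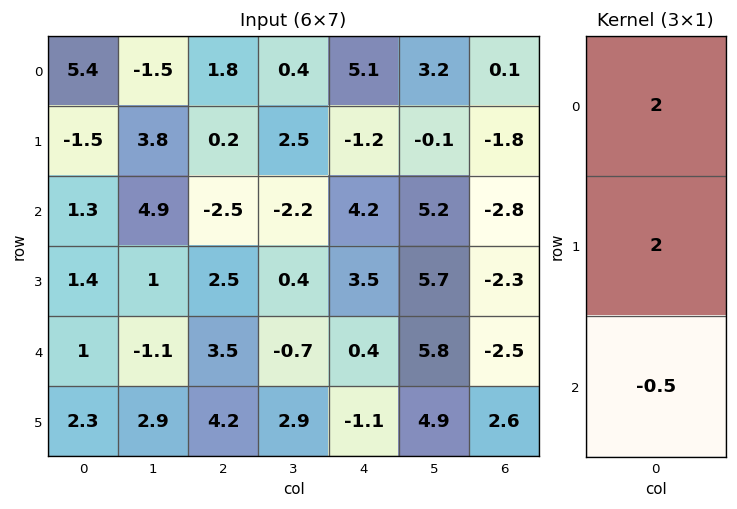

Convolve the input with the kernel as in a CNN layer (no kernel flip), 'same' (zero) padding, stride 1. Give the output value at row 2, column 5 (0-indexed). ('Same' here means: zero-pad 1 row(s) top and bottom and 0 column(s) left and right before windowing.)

The receptive field on the zero-padded input at this output position is [-0.1 / 5.2 / 5.7]. Elementwise product with the kernel and sum: -0.1·2 + 5.2·2 + 5.7·-0.5.

7.35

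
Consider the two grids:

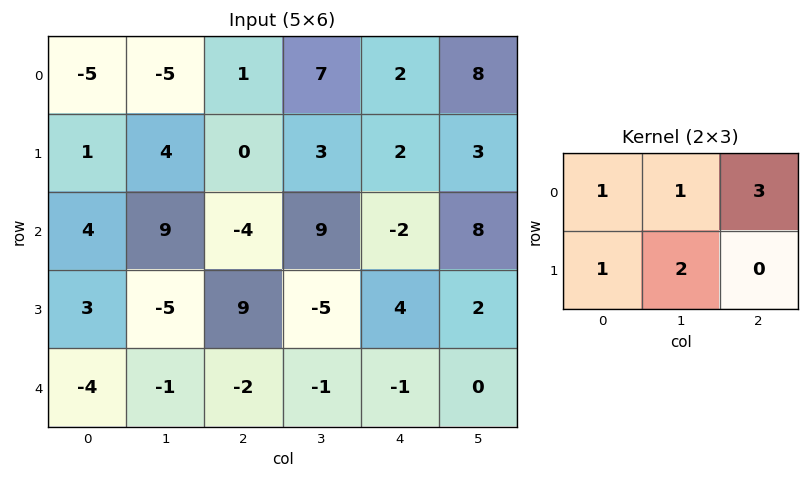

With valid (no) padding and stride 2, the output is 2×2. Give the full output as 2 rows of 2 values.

Output[0,0]: The receptive field on the input at this output position is [-5 -5 1 / 1 4 0]. Elementwise product with the kernel and sum: -5·1 + -5·1 + 1·3 + 1·1 + 4·2.
Output[0,1]: The receptive field on the input at this output position is [1 7 2 / 0 3 2]. Elementwise product with the kernel and sum: 1·1 + 7·1 + 2·3 + 0·1 + 3·2.

2 20
-6 -2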